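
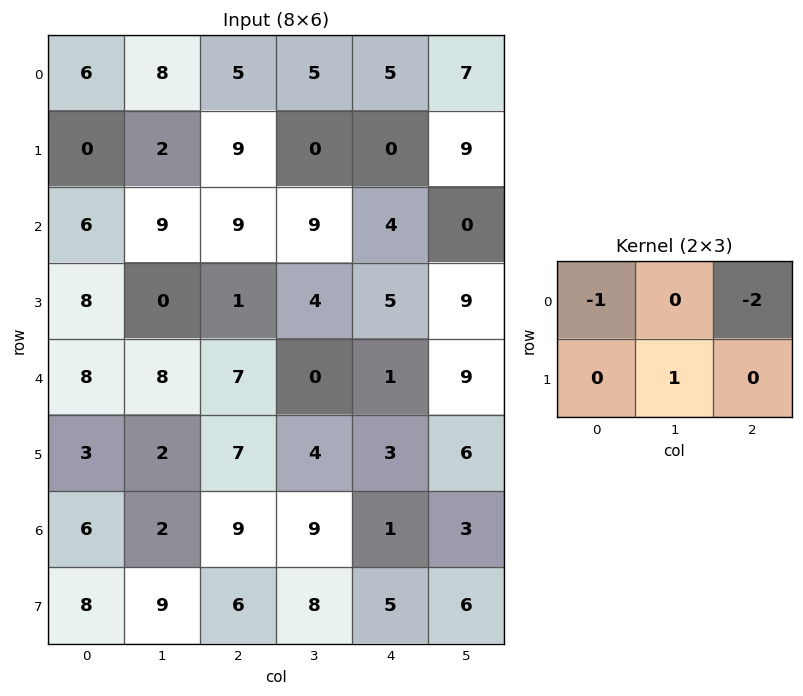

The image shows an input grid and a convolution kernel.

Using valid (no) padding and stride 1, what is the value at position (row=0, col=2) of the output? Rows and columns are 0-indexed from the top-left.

The receptive field on the input at this output position is [5 5 5 / 9 0 0]. Elementwise product with the kernel and sum: 5·-1 + 5·-2 + 0·1.

-15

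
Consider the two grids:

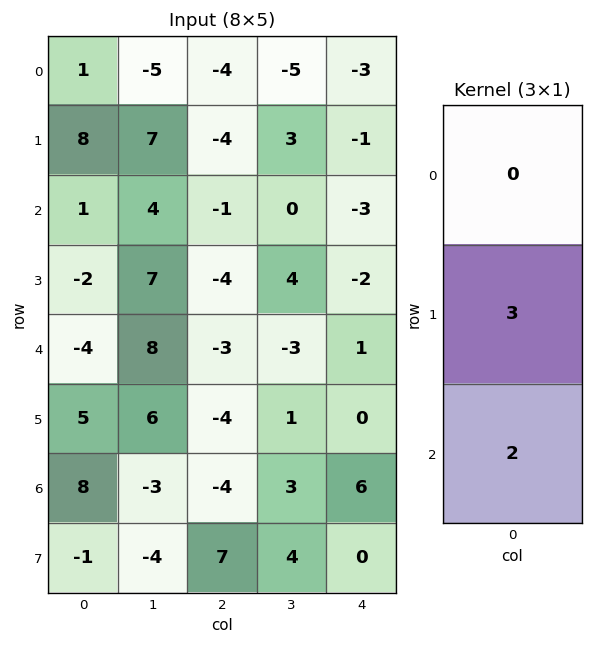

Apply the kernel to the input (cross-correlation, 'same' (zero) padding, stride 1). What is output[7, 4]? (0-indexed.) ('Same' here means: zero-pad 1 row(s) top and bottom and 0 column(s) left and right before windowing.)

0

The receptive field on the zero-padded input at this output position is [6 / 0 / 0]. Elementwise product with the kernel and sum: 0·3 + 0·2.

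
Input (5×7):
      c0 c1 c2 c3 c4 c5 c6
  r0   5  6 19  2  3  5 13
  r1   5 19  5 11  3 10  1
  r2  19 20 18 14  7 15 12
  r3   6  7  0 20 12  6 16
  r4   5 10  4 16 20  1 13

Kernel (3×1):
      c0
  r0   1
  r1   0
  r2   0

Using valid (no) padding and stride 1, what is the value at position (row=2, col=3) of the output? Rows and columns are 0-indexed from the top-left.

The receptive field on the input at this output position is [14 / 20 / 16]. Elementwise product with the kernel and sum: 14·1.

14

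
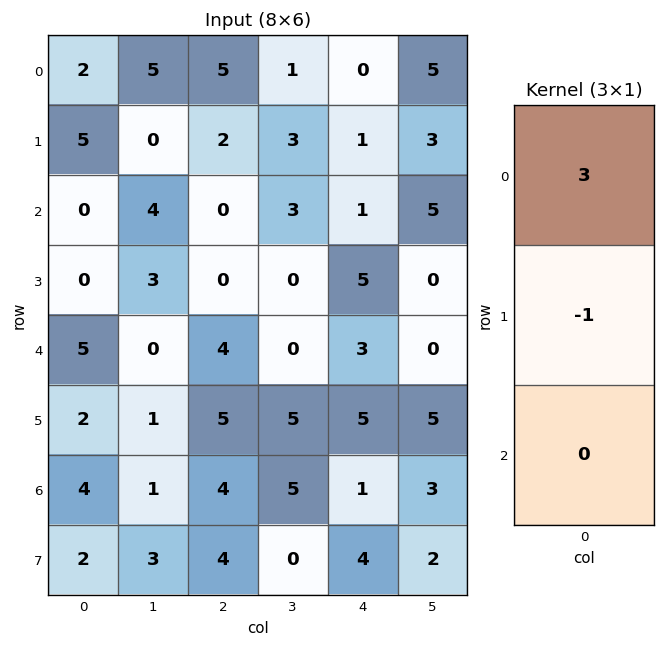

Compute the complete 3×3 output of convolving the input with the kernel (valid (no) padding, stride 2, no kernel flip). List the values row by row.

1 13 -1
0 0 -2
13 7 4

Output[0,0]: The receptive field on the input at this output position is [2 / 5 / 0]. Elementwise product with the kernel and sum: 2·3 + 5·-1.
Output[0,1]: The receptive field on the input at this output position is [5 / 2 / 0]. Elementwise product with the kernel and sum: 5·3 + 2·-1.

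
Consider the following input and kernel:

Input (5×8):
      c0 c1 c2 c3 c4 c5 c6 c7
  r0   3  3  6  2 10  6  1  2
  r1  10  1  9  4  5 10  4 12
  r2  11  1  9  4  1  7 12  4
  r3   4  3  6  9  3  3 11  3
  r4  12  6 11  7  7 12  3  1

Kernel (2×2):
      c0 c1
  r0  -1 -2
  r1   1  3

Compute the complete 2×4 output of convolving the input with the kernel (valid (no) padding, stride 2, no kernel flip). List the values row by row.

4 11 13 35
0 16 -3 0

Output[0,0]: The receptive field on the input at this output position is [3 3 / 10 1]. Elementwise product with the kernel and sum: 3·-1 + 3·-2 + 10·1 + 1·3.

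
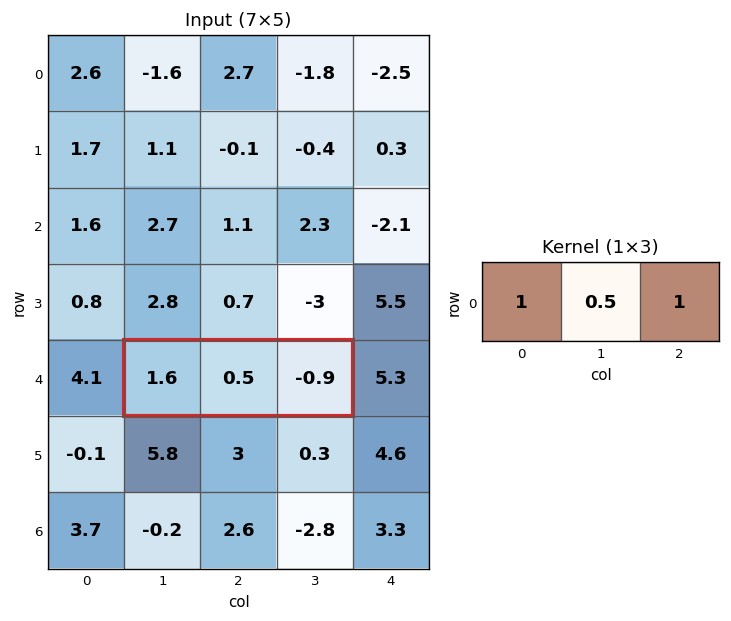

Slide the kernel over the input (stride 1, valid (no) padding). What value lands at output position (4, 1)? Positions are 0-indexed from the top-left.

The receptive field on the input at this output position is [1.6 0.5 -0.9]. Elementwise product with the kernel and sum: 1.6·1 + 0.5·0.5 + -0.9·1.

0.95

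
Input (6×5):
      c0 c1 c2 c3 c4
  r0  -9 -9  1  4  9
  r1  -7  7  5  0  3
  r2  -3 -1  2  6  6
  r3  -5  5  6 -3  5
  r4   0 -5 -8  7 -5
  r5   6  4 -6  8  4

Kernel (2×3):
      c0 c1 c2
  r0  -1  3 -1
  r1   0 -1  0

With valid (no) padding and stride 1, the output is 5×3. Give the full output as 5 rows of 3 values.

Output[0,0]: The receptive field on the input at this output position is [-9 -9 1 / -7 7 5]. Elementwise product with the kernel and sum: -9·-1 + -9·3 + 1·-1 + 7·-1.

-26 3 2
24 6 -14
-7 -5 13
19 24 -27
-11 -20 26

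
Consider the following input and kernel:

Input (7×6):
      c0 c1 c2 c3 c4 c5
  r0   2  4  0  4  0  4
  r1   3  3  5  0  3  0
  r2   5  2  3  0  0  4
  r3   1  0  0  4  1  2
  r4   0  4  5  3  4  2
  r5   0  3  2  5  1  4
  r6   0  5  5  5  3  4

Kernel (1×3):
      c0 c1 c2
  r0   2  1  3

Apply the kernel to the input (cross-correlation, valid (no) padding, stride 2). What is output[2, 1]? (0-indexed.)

The receptive field on the input at this output position is [5 3 4]. Elementwise product with the kernel and sum: 5·2 + 3·1 + 4·3.

25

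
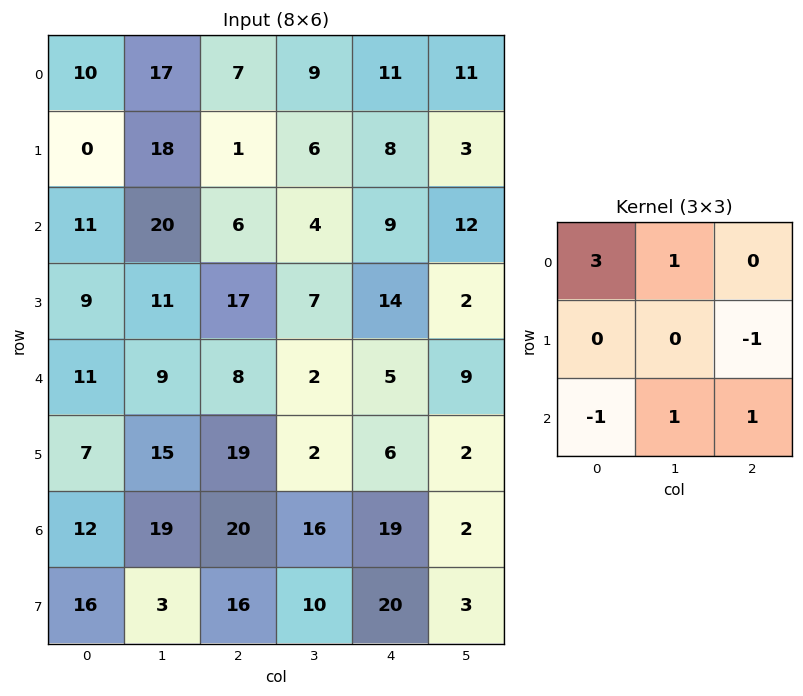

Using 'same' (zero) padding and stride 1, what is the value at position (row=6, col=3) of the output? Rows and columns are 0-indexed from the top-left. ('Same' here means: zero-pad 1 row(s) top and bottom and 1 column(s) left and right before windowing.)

54

The receptive field on the zero-padded input at this output position is [19 2 6 / 20 16 19 / 16 10 20]. Elementwise product with the kernel and sum: 19·3 + 2·1 + 19·-1 + 16·-1 + 10·1 + 20·1.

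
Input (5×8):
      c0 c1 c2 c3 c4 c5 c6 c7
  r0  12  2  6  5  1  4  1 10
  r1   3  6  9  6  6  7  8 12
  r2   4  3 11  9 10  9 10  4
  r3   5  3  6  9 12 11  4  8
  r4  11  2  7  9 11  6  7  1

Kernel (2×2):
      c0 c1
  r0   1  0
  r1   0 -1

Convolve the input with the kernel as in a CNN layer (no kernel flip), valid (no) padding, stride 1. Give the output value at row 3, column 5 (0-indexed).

The receptive field on the input at this output position is [11 4 / 6 7]. Elementwise product with the kernel and sum: 11·1 + 7·-1.

4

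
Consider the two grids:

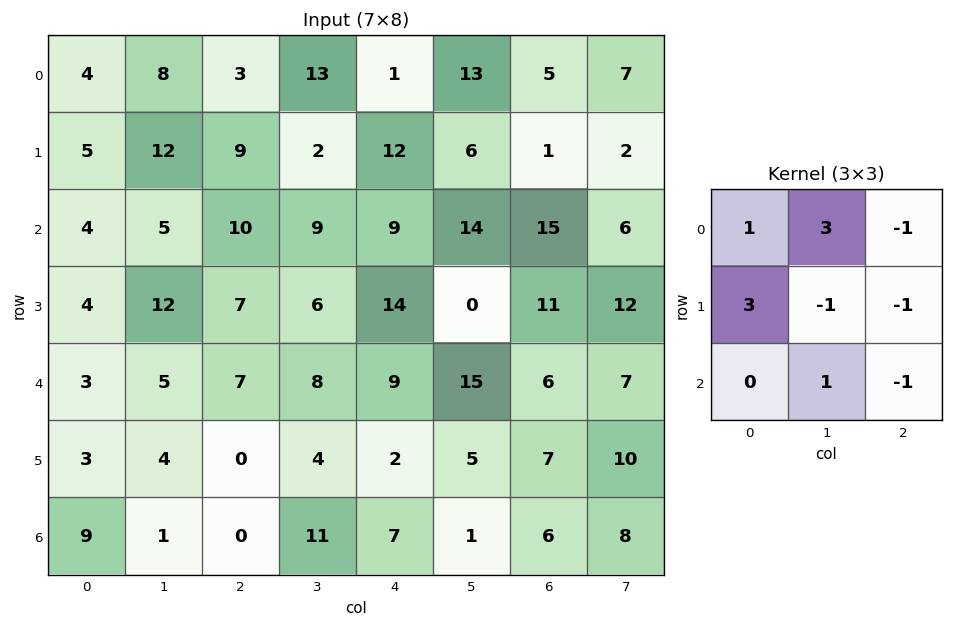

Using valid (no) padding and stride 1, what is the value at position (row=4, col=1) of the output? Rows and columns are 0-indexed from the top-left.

15

The receptive field on the input at this output position is [5 7 8 / 4 0 4 / 1 0 11]. Elementwise product with the kernel and sum: 5·1 + 7·3 + 8·-1 + 4·3 + 0·-1 + 4·-1 + 0·1 + 11·-1.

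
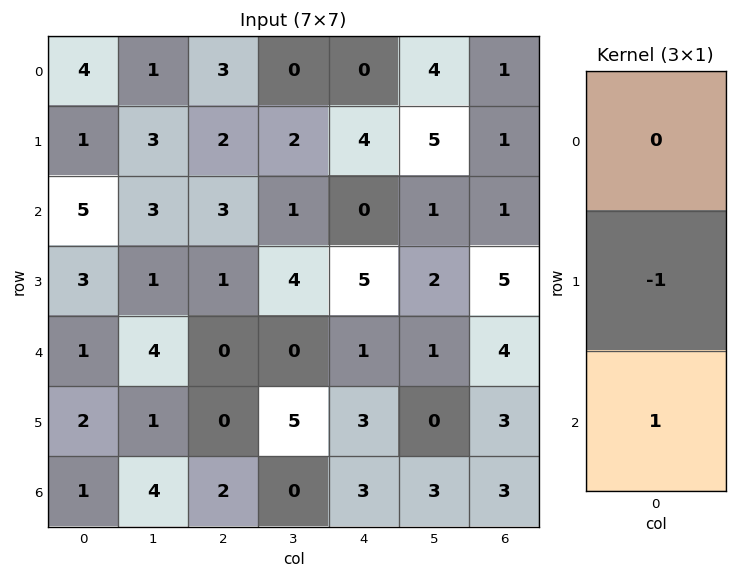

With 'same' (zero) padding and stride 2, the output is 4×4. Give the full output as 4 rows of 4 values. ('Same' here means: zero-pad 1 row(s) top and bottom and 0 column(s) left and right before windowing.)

Output[0,0]: The receptive field on the zero-padded input at this output position is [0 / 4 / 1]. Elementwise product with the kernel and sum: 4·-1 + 1·1.
Output[0,1]: The receptive field on the zero-padded input at this output position is [0 / 3 / 2]. Elementwise product with the kernel and sum: 3·-1 + 2·1.

-3 -1 4 0
-2 -2 5 4
1 0 2 -1
-1 -2 -3 -3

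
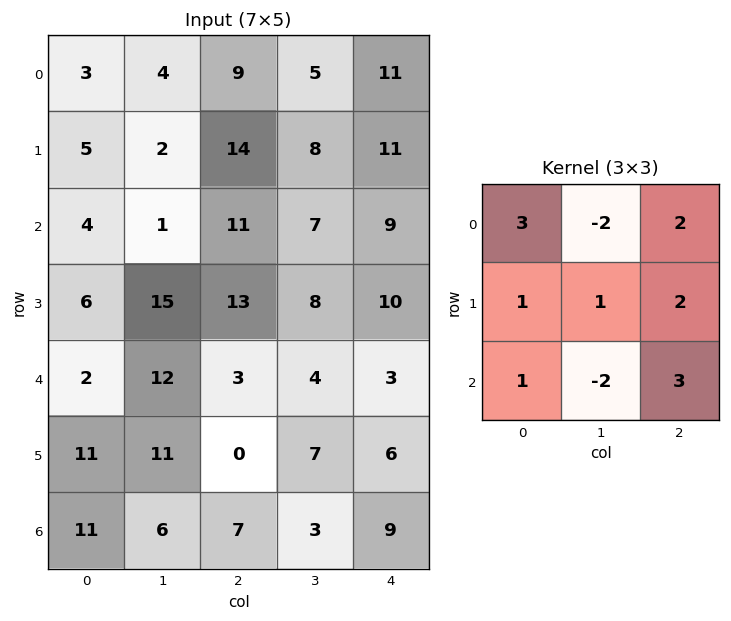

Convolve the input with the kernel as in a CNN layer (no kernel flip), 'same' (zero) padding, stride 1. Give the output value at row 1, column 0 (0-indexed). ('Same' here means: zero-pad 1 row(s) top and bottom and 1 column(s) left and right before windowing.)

6

The receptive field on the zero-padded input at this output position is [0 3 4 / 0 5 2 / 0 4 1]. Elementwise product with the kernel and sum: 0·3 + 3·-2 + 4·2 + 0·1 + 5·1 + 2·2 + 0·1 + 4·-2 + 1·3.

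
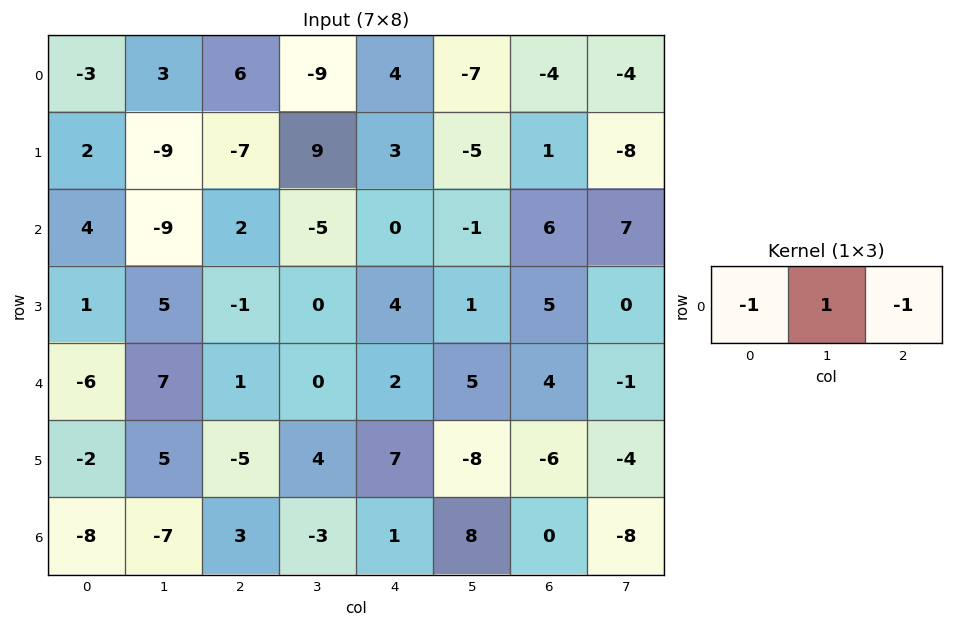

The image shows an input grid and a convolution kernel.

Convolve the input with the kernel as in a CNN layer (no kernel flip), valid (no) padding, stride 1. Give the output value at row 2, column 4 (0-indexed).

-7

The receptive field on the input at this output position is [0 -1 6]. Elementwise product with the kernel and sum: 0·-1 + -1·1 + 6·-1.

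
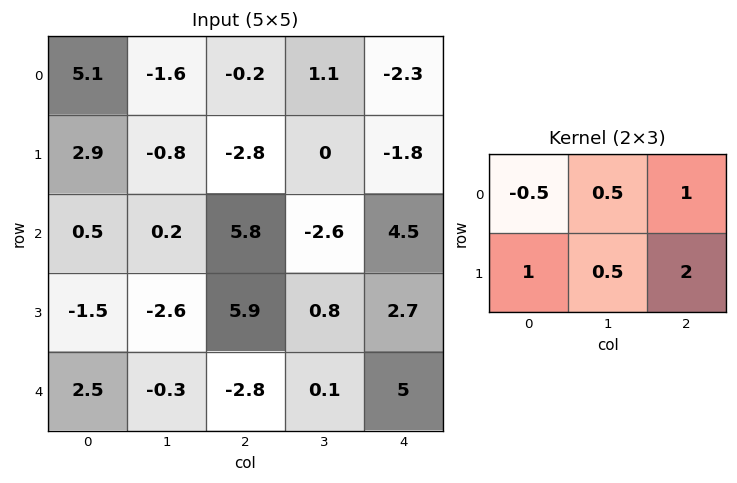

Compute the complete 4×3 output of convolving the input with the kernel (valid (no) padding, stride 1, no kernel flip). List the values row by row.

-6.65 -0.4 -8.05
7.55 -3.1 13.1
14.65 2.15 12
2.1 3.55 7.4

Output[0,0]: The receptive field on the input at this output position is [5.1 -1.6 -0.2 / 2.9 -0.8 -2.8]. Elementwise product with the kernel and sum: 5.1·-0.5 + -1.6·0.5 + -0.2·1 + 2.9·1 + -0.8·0.5 + -2.8·2.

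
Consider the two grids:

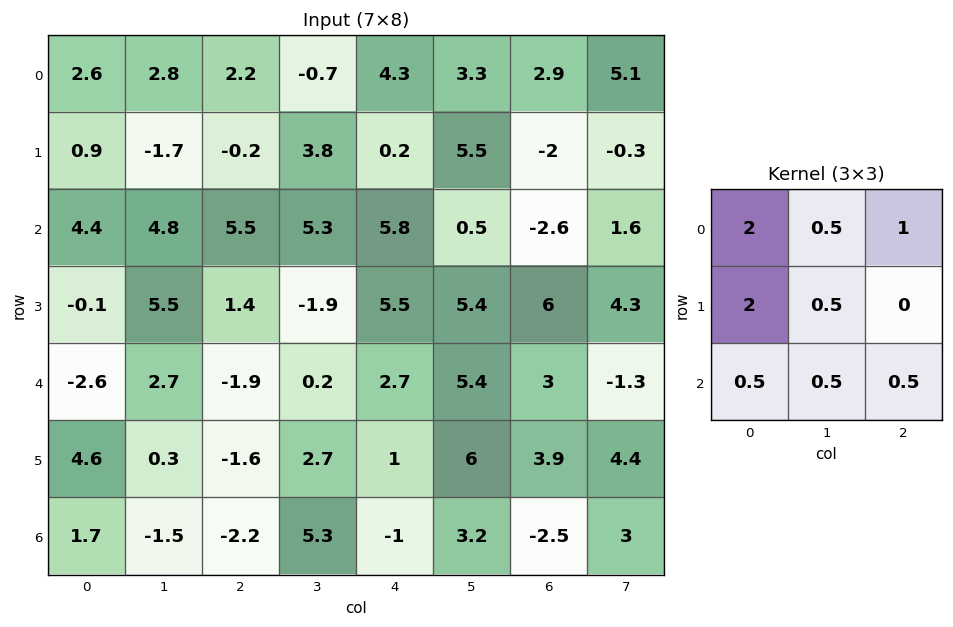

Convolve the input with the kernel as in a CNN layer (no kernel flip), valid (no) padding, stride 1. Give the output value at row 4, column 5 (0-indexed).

The receptive field on the input at this output position is [5.4 3 -1.3 / 6 3.9 4.4 / 3.2 -2.5 3]. Elementwise product with the kernel and sum: 5.4·2 + 3·0.5 + -1.3·1 + 6·2 + 3.9·0.5 + 3.2·0.5 + -2.5·0.5 + 3·0.5.

26.8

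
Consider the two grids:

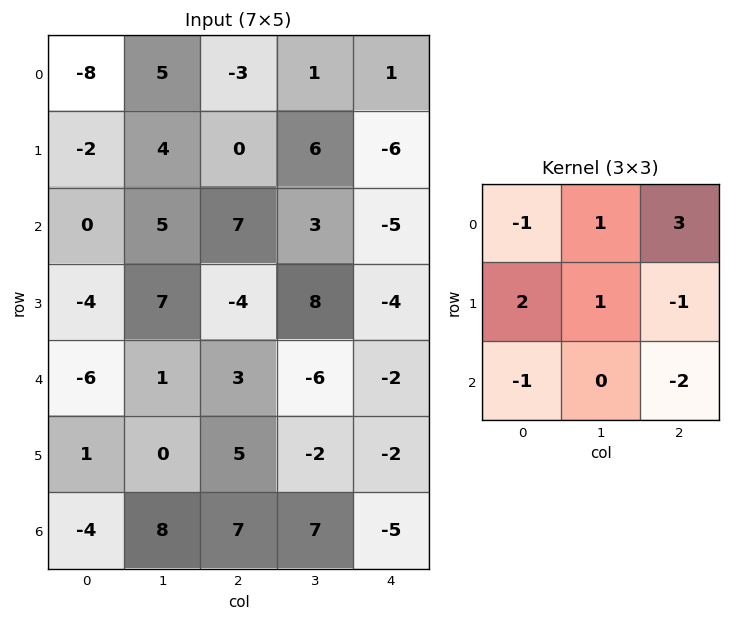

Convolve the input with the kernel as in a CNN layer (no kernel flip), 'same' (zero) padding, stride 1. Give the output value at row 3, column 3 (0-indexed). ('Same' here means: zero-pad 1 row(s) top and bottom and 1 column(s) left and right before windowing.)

The receptive field on the zero-padded input at this output position is [7 3 -5 / -4 8 -4 / 3 -6 -2]. Elementwise product with the kernel and sum: 7·-1 + 3·1 + -5·3 + -4·2 + 8·1 + -4·-1 + 3·-1 + -2·-2.

-14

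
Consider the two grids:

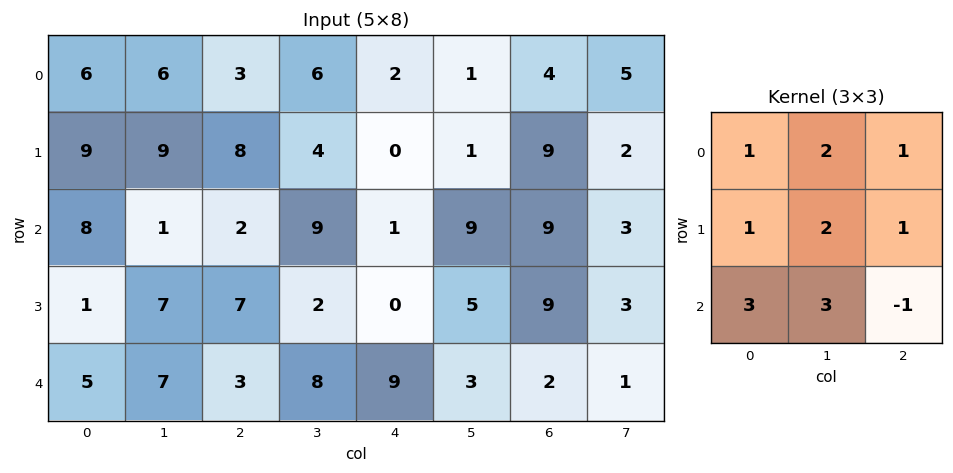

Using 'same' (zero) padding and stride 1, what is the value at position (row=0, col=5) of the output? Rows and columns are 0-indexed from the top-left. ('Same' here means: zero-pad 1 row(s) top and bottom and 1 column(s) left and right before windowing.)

2

The receptive field on the zero-padded input at this output position is [0 0 0 / 2 1 4 / 0 1 9]. Elementwise product with the kernel and sum: 0·1 + 0·2 + 0·1 + 2·1 + 1·2 + 4·1 + 0·3 + 1·3 + 9·-1.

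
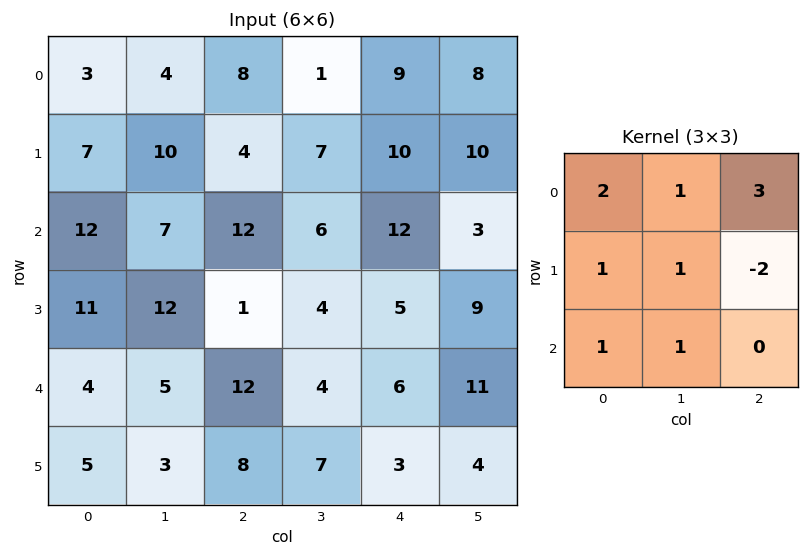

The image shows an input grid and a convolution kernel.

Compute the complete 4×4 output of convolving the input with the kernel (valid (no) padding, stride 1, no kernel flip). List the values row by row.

62 38 53 50
54 65 44 75
97 66 77 34
30 57 40 38

Output[0,0]: The receptive field on the input at this output position is [3 4 8 / 7 10 4 / 12 7 12]. Elementwise product with the kernel and sum: 3·2 + 4·1 + 8·3 + 7·1 + 10·1 + 4·-2 + 12·1 + 7·1.
Output[0,1]: The receptive field on the input at this output position is [4 8 1 / 10 4 7 / 7 12 6]. Elementwise product with the kernel and sum: 4·2 + 8·1 + 1·3 + 10·1 + 4·1 + 7·-2 + 7·1 + 12·1.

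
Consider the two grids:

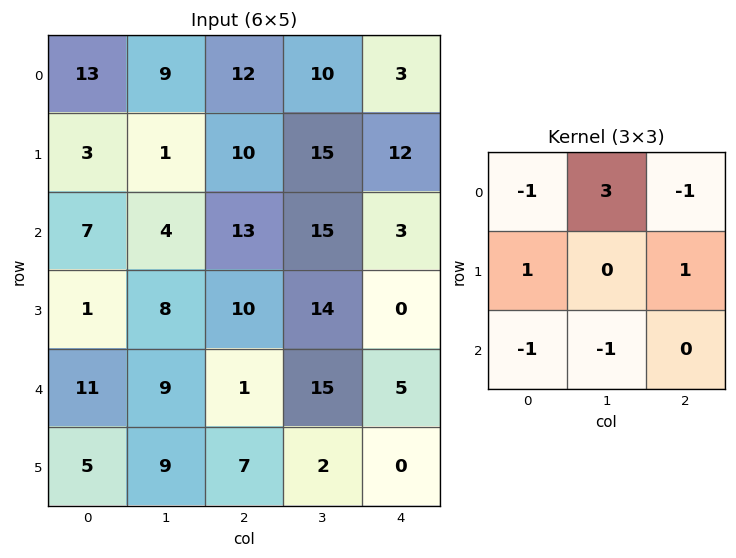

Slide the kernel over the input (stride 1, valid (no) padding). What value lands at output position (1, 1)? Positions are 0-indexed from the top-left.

The receptive field on the input at this output position is [1 10 15 / 4 13 15 / 8 10 14]. Elementwise product with the kernel and sum: 1·-1 + 10·3 + 15·-1 + 4·1 + 15·1 + 8·-1 + 10·-1.

15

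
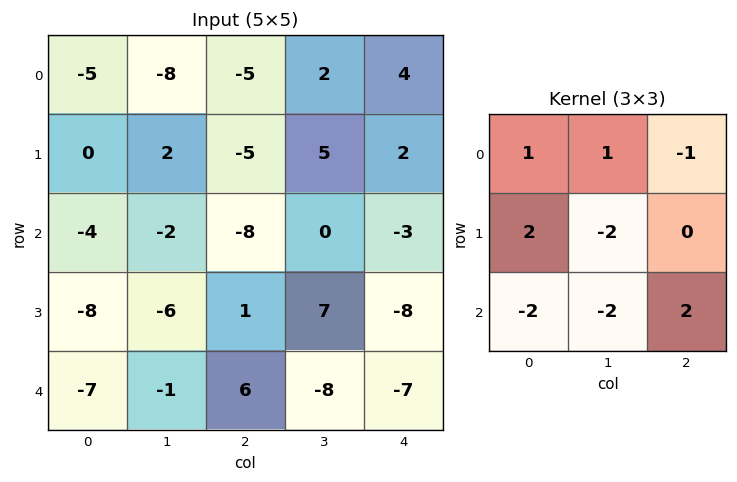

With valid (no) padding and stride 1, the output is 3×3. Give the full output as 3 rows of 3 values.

-16 19 -17
33 28 -50
26 -50 -27

Output[0,0]: The receptive field on the input at this output position is [-5 -8 -5 / 0 2 -5 / -4 -2 -8]. Elementwise product with the kernel and sum: -5·1 + -8·1 + -5·-1 + 0·2 + 2·-2 + -4·-2 + -2·-2 + -8·2.
Output[0,1]: The receptive field on the input at this output position is [-8 -5 2 / 2 -5 5 / -2 -8 0]. Elementwise product with the kernel and sum: -8·1 + -5·1 + 2·-1 + 2·2 + -5·-2 + -2·-2 + -8·-2 + 0·2.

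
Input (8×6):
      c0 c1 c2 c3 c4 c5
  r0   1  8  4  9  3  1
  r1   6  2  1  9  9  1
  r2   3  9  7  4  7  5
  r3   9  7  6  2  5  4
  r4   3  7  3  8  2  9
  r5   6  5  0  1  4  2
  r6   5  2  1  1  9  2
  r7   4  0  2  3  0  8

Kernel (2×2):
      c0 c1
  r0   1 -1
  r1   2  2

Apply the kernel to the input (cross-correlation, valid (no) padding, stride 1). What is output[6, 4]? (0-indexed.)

The receptive field on the input at this output position is [9 2 / 0 8]. Elementwise product with the kernel and sum: 9·1 + 2·-1 + 0·2 + 8·2.

23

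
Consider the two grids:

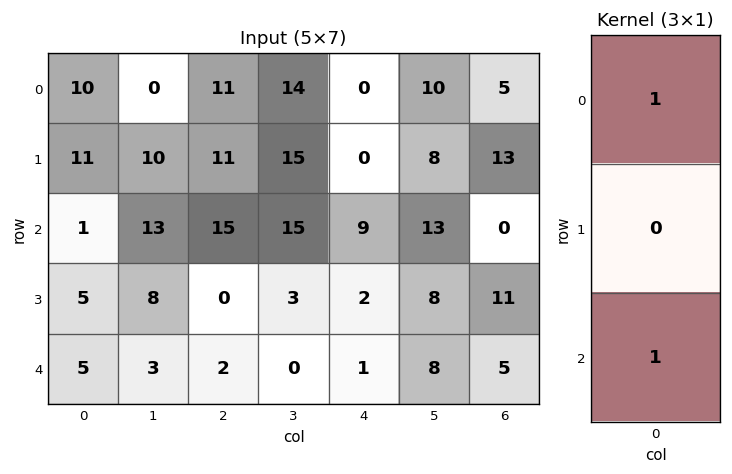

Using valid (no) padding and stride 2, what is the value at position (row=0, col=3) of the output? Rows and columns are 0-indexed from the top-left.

The receptive field on the input at this output position is [5 / 13 / 0]. Elementwise product with the kernel and sum: 5·1 + 0·1.

5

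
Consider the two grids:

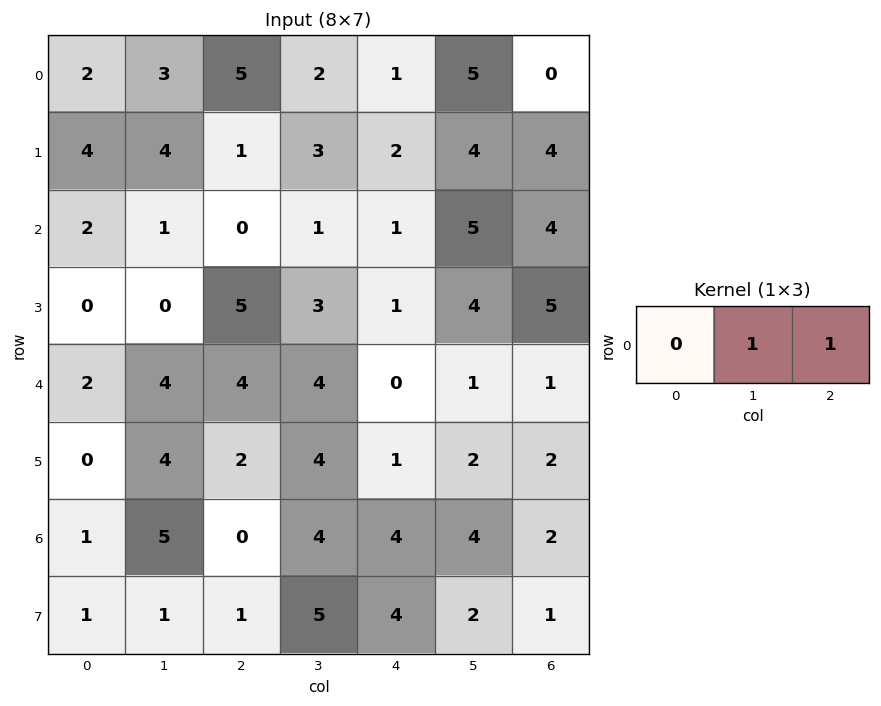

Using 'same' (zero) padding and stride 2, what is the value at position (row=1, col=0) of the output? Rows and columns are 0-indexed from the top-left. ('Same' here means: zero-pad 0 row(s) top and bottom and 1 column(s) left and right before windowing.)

The receptive field on the zero-padded input at this output position is [0 2 1]. Elementwise product with the kernel and sum: 2·1 + 1·1.

3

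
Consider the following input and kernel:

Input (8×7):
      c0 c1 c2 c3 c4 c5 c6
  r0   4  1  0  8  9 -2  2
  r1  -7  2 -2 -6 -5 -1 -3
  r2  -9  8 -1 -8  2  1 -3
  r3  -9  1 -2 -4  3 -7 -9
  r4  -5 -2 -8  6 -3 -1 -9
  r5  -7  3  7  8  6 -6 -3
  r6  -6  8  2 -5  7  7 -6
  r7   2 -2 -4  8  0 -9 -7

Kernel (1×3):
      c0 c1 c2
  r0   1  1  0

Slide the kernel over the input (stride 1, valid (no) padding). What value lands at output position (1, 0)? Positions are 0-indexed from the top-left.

The receptive field on the input at this output position is [-7 2 -2]. Elementwise product with the kernel and sum: -7·1 + 2·1.

-5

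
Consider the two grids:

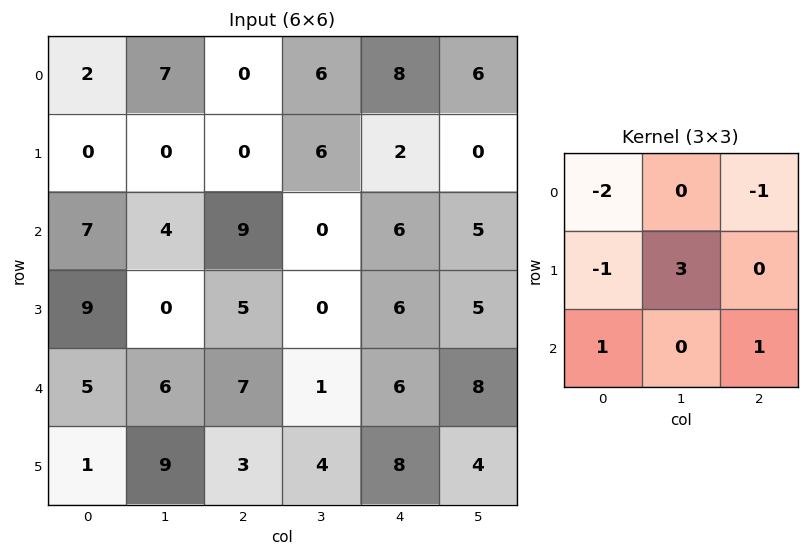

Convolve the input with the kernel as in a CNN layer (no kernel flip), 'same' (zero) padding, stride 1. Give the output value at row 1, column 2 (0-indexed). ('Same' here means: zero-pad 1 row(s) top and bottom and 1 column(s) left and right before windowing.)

The receptive field on the zero-padded input at this output position is [7 0 6 / 0 0 6 / 4 9 0]. Elementwise product with the kernel and sum: 7·-2 + 6·-1 + 0·-1 + 0·3 + 4·1 + 0·1.

-16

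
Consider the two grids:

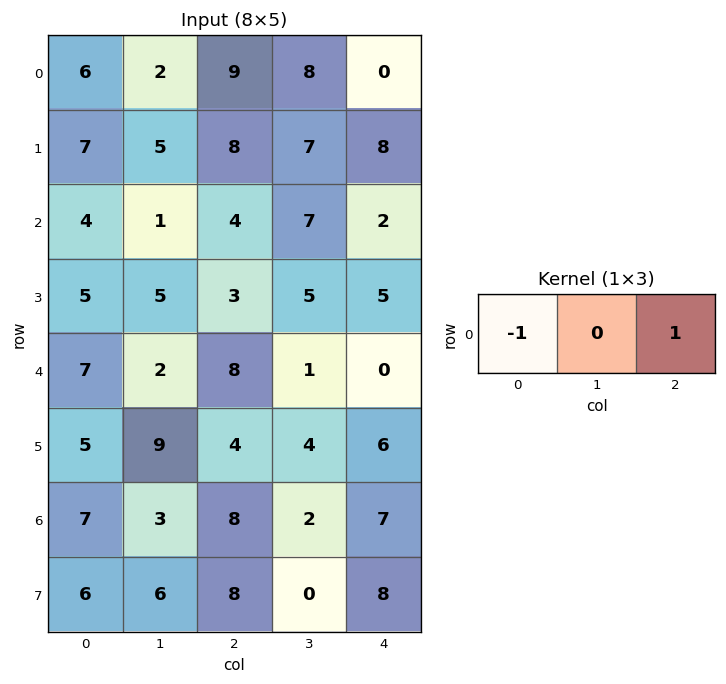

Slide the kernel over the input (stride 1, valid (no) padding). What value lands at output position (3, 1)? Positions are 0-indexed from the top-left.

0

The receptive field on the input at this output position is [5 3 5]. Elementwise product with the kernel and sum: 5·-1 + 5·1.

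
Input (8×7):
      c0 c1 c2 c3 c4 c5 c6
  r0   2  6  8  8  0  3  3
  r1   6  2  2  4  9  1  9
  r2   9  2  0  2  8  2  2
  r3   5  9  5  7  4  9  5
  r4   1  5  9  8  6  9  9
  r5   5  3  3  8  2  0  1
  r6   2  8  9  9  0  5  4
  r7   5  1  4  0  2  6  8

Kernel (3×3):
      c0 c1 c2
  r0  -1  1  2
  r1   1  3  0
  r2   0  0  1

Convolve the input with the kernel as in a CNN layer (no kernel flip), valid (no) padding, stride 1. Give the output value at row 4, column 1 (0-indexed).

41

The receptive field on the input at this output position is [5 9 8 / 3 3 8 / 8 9 9]. Elementwise product with the kernel and sum: 5·-1 + 9·1 + 8·2 + 3·1 + 3·3 + 9·1.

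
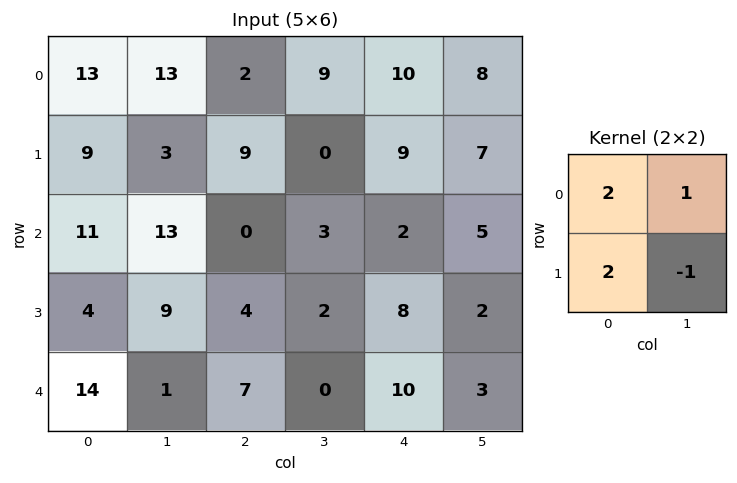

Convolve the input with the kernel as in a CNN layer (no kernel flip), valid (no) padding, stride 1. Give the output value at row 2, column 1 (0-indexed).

The receptive field on the input at this output position is [13 0 / 9 4]. Elementwise product with the kernel and sum: 13·2 + 0·1 + 9·2 + 4·-1.

40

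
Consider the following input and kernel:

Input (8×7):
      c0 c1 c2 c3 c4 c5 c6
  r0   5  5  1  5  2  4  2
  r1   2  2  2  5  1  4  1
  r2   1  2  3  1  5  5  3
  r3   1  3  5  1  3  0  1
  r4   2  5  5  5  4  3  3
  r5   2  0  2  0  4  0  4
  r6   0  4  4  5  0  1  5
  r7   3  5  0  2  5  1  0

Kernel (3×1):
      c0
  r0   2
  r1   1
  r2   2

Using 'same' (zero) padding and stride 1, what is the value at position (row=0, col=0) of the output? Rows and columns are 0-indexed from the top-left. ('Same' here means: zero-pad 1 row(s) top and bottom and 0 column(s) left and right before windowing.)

The receptive field on the zero-padded input at this output position is [0 / 5 / 2]. Elementwise product with the kernel and sum: 0·2 + 5·1 + 2·2.

9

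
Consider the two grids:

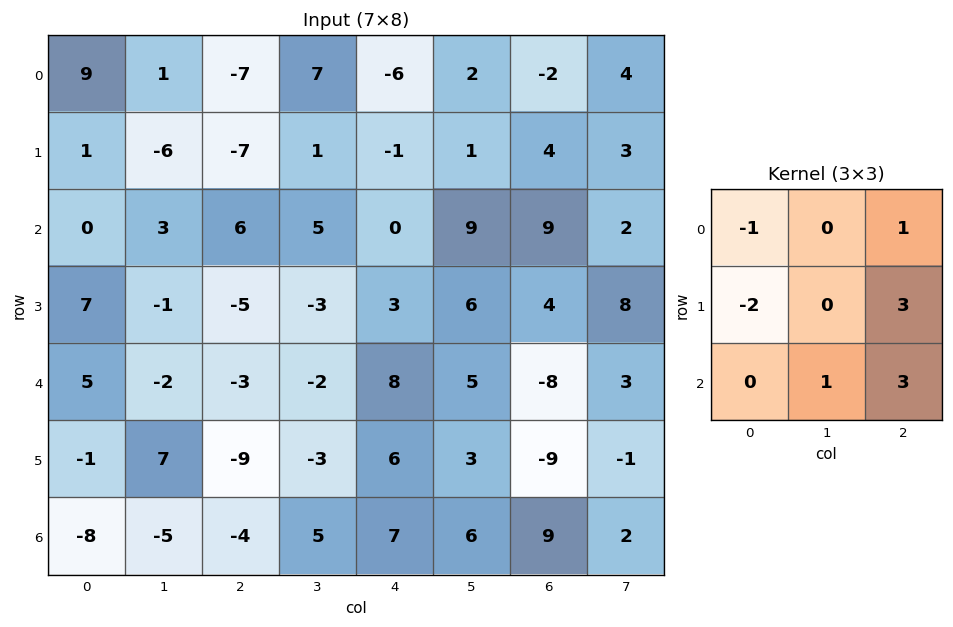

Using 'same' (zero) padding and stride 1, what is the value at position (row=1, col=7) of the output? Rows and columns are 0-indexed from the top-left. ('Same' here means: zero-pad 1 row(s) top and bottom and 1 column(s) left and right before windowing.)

-4

The receptive field on the zero-padded input at this output position is [-2 4 0 / 4 3 0 / 9 2 0]. Elementwise product with the kernel and sum: -2·-1 + 0·1 + 4·-2 + 0·3 + 2·1 + 0·3.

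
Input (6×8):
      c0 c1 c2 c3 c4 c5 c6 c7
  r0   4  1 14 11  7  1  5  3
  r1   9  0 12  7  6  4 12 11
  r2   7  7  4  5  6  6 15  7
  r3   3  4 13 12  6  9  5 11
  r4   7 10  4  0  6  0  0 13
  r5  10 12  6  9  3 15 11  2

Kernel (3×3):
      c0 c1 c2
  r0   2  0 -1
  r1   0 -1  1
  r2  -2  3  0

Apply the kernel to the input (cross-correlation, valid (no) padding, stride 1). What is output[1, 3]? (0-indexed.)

The receptive field on the input at this output position is [7 6 4 / 5 6 6 / 12 6 9]. Elementwise product with the kernel and sum: 7·2 + 4·-1 + 6·-1 + 6·1 + 12·-2 + 6·3.

4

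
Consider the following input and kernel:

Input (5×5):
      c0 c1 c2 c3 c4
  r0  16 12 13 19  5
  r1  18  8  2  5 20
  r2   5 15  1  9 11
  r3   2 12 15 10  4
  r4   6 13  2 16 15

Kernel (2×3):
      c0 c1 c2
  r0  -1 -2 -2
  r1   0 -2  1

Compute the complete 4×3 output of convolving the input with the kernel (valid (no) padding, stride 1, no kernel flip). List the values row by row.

-80 -75 -51
-67 -15 -59
-46 -55 -57
-80 -50 -60

Output[0,0]: The receptive field on the input at this output position is [16 12 13 / 18 8 2]. Elementwise product with the kernel and sum: 16·-1 + 12·-2 + 13·-2 + 8·-2 + 2·1.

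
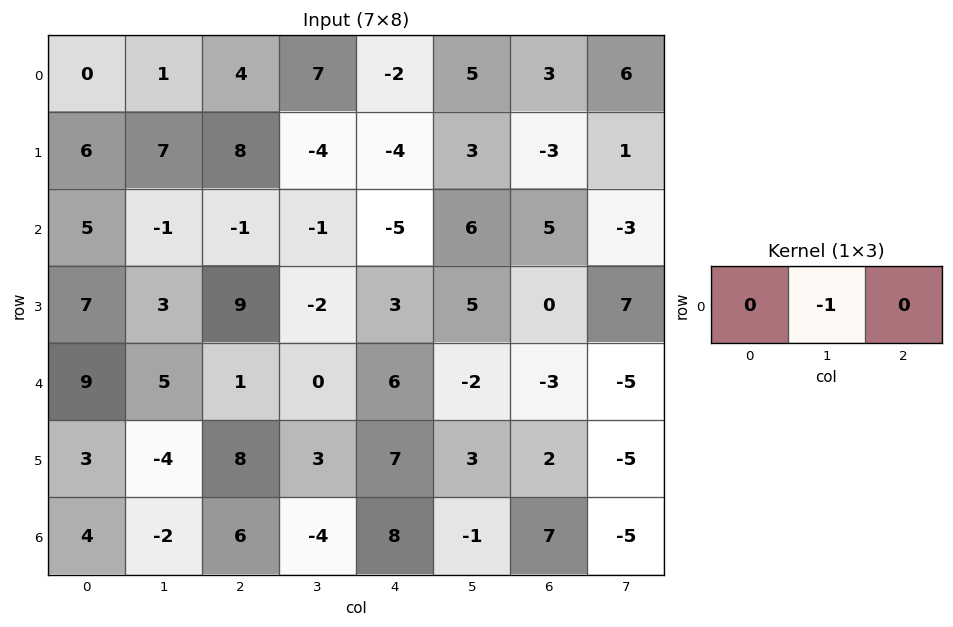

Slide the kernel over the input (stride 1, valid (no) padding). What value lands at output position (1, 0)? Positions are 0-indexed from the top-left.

The receptive field on the input at this output position is [6 7 8]. Elementwise product with the kernel and sum: 7·-1.

-7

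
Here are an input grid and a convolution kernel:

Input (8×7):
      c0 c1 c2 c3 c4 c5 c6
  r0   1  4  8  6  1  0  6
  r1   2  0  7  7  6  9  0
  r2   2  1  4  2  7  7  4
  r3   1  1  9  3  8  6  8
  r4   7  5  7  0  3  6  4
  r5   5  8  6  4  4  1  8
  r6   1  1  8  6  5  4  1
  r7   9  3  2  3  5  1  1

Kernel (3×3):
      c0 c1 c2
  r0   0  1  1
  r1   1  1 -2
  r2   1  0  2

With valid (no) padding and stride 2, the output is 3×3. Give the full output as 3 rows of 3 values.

10 27 36
10 18 20
30 23 6

Output[0,0]: The receptive field on the input at this output position is [1 4 8 / 2 0 7 / 2 1 4]. Elementwise product with the kernel and sum: 4·1 + 8·1 + 2·1 + 0·1 + 7·-2 + 2·1 + 4·2.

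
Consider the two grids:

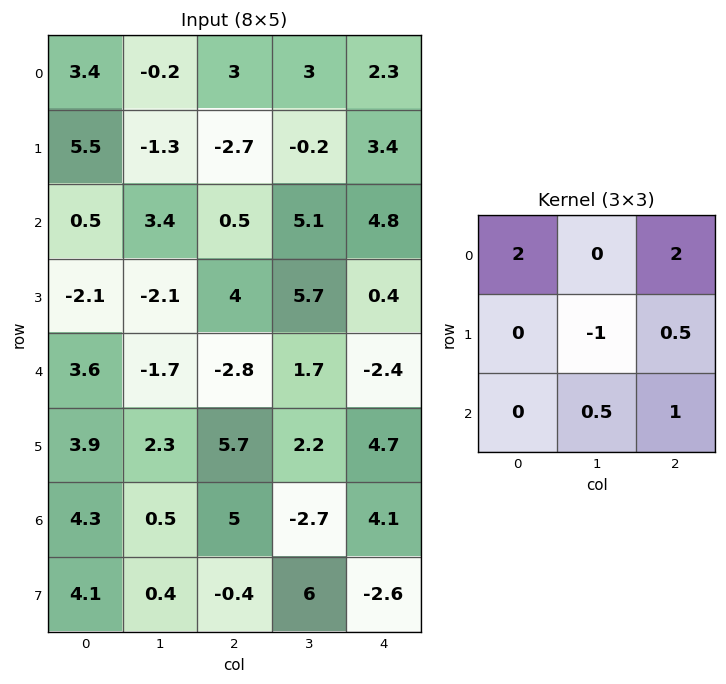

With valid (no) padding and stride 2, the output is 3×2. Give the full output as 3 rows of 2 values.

14.95 19.85
2.45 3.55
7.4 -7.5

Output[0,0]: The receptive field on the input at this output position is [3.4 -0.2 3 / 5.5 -1.3 -2.7 / 0.5 3.4 0.5]. Elementwise product with the kernel and sum: 3.4·2 + 3·2 + -1.3·-1 + -2.7·0.5 + 3.4·0.5 + 0.5·1.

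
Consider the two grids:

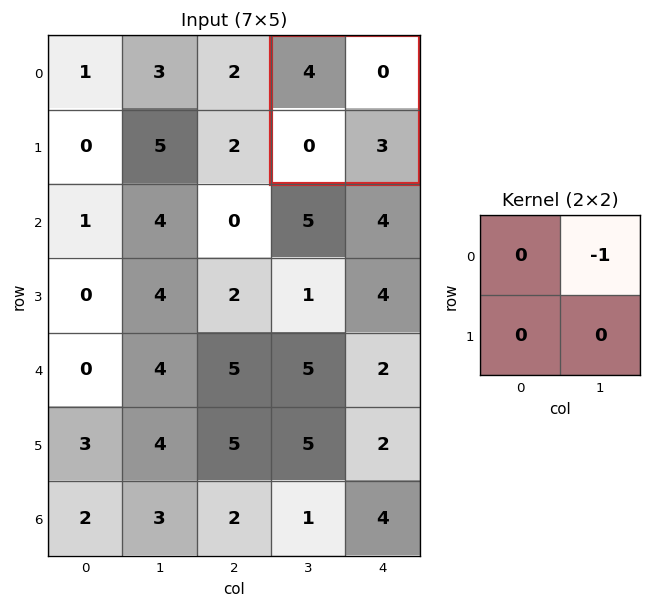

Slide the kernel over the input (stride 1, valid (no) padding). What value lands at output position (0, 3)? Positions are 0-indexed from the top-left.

0

The receptive field on the input at this output position is [4 0 / 0 3]. Elementwise product with the kernel and sum: 0·-1.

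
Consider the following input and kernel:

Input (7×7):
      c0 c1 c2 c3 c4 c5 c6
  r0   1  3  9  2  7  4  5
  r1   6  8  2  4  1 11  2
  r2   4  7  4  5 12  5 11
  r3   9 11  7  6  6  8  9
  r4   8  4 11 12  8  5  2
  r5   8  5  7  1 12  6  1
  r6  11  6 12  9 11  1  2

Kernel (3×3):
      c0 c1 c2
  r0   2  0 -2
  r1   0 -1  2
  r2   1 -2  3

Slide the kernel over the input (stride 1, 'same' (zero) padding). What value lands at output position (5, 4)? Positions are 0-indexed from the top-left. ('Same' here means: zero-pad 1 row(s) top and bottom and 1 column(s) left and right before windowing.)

The receptive field on the zero-padded input at this output position is [12 8 5 / 1 12 6 / 9 11 1]. Elementwise product with the kernel and sum: 12·2 + 5·-2 + 12·-1 + 6·2 + 9·1 + 11·-2 + 1·3.

4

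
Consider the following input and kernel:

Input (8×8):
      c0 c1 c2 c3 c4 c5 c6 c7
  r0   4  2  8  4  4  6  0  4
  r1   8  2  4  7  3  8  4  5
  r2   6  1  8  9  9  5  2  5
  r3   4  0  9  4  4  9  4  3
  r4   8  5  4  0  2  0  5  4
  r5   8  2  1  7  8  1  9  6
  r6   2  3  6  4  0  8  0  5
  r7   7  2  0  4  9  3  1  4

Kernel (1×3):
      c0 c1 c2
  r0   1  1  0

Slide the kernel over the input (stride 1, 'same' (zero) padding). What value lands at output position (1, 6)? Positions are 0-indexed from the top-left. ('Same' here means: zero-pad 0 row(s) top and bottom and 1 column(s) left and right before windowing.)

The receptive field on the zero-padded input at this output position is [8 4 5]. Elementwise product with the kernel and sum: 8·1 + 4·1.

12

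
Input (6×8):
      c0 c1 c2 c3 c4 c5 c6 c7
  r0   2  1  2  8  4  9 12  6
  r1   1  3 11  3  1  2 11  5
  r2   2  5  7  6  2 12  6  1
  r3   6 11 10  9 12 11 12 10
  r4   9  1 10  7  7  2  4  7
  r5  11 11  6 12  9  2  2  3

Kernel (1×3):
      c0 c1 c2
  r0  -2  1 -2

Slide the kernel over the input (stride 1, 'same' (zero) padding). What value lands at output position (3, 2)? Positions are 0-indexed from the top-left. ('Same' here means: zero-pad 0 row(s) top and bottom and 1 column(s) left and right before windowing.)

The receptive field on the zero-padded input at this output position is [11 10 9]. Elementwise product with the kernel and sum: 11·-2 + 10·1 + 9·-2.

-30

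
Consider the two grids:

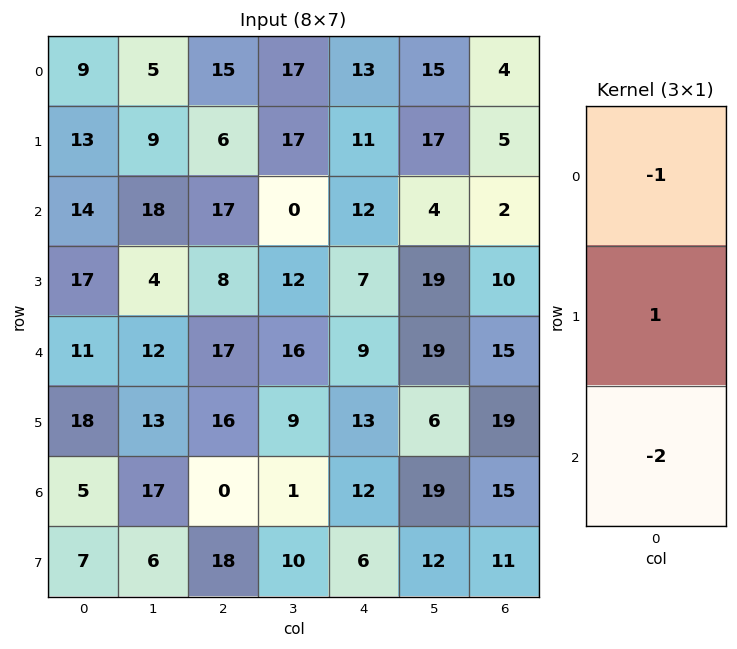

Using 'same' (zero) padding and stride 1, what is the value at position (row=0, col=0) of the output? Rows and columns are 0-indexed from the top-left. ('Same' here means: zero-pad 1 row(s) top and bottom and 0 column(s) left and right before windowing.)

The receptive field on the zero-padded input at this output position is [0 / 9 / 13]. Elementwise product with the kernel and sum: 0·-1 + 9·1 + 13·-2.

-17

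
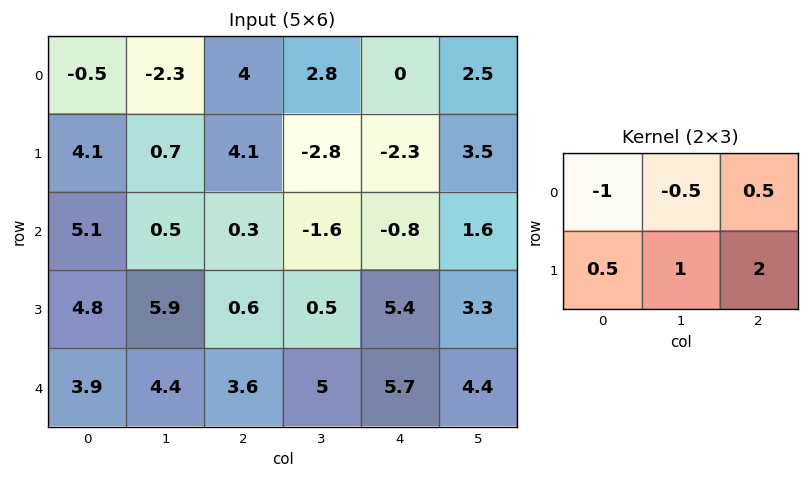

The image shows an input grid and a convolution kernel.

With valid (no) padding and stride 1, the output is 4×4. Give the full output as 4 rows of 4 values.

14.6 0.55 -10.75 1.75
1.25 -6.8 -6.9 7.3
4.3 3.1 11.7 15.05
6.1 9.85 20.05 15.45

Output[0,0]: The receptive field on the input at this output position is [-0.5 -2.3 4 / 4.1 0.7 4.1]. Elementwise product with the kernel and sum: -0.5·-1 + -2.3·-0.5 + 4·0.5 + 4.1·0.5 + 0.7·1 + 4.1·2.
Output[0,1]: The receptive field on the input at this output position is [-2.3 4 2.8 / 0.7 4.1 -2.8]. Elementwise product with the kernel and sum: -2.3·-1 + 4·-0.5 + 2.8·0.5 + 0.7·0.5 + 4.1·1 + -2.8·2.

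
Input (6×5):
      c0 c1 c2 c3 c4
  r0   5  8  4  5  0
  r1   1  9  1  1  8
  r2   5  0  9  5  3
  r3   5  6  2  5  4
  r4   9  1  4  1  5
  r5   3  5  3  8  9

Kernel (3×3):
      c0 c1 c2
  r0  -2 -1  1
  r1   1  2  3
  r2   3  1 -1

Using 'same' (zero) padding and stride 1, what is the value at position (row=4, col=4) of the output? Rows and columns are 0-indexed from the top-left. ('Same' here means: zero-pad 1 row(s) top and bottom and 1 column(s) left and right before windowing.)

The receptive field on the zero-padded input at this output position is [5 4 0 / 1 5 0 / 8 9 0]. Elementwise product with the kernel and sum: 5·-2 + 4·-1 + 0·1 + 1·1 + 5·2 + 0·3 + 8·3 + 9·1 + 0·-1.

30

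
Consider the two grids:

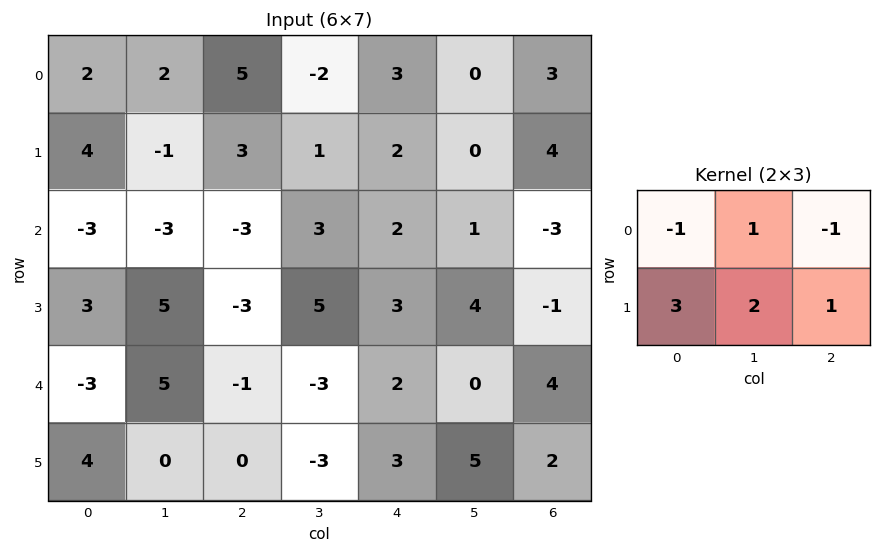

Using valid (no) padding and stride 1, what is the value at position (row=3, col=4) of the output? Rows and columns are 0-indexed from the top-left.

12

The receptive field on the input at this output position is [3 4 -1 / 2 0 4]. Elementwise product with the kernel and sum: 3·-1 + 4·1 + -1·-1 + 2·3 + 0·2 + 4·1.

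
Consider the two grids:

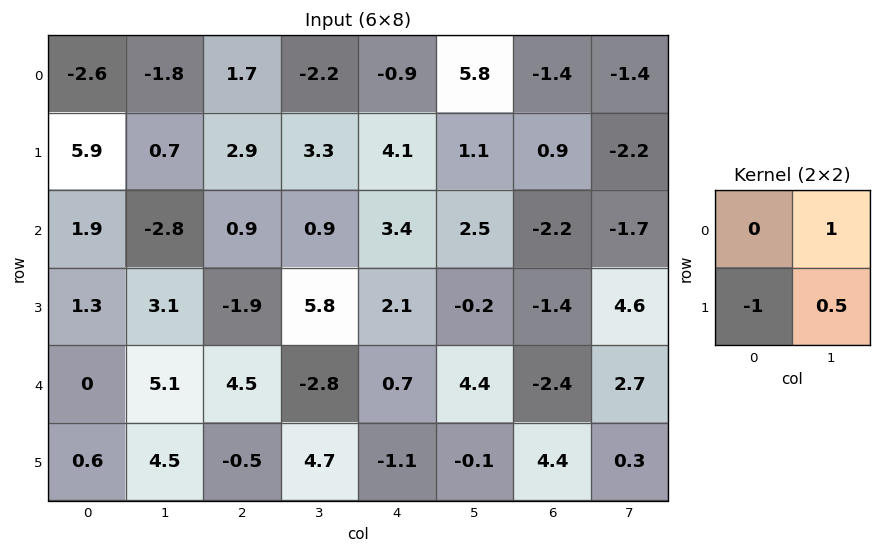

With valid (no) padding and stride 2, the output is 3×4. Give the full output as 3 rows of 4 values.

-7.35 -3.45 2.25 -3.4
-2.55 5.7 0.3 2
6.75 0.05 5.45 -1.55

Output[0,0]: The receptive field on the input at this output position is [-2.6 -1.8 / 5.9 0.7]. Elementwise product with the kernel and sum: -1.8·1 + 5.9·-1 + 0.7·0.5.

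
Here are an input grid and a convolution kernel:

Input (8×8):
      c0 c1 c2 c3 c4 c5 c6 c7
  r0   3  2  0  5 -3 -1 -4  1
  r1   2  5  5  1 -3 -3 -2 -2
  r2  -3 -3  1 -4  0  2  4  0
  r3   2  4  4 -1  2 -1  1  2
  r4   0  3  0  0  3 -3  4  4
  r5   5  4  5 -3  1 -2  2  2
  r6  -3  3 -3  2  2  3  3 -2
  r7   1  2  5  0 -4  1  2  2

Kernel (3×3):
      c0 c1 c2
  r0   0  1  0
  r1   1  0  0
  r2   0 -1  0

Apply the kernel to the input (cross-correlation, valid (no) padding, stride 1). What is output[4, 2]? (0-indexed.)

3

The receptive field on the input at this output position is [0 0 3 / 5 -3 1 / -3 2 2]. Elementwise product with the kernel and sum: 0·1 + 5·1 + 2·-1.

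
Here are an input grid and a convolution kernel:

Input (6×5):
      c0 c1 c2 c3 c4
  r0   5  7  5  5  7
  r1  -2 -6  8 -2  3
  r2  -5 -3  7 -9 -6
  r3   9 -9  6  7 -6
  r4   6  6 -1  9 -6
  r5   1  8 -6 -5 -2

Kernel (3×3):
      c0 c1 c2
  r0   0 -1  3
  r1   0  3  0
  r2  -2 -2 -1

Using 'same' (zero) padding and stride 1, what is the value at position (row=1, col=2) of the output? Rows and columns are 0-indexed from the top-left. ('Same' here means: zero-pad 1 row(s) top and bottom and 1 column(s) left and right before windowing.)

The receptive field on the zero-padded input at this output position is [7 5 5 / -6 8 -2 / -3 7 -9]. Elementwise product with the kernel and sum: 5·-1 + 5·3 + 8·3 + -3·-2 + 7·-2 + -9·-1.

35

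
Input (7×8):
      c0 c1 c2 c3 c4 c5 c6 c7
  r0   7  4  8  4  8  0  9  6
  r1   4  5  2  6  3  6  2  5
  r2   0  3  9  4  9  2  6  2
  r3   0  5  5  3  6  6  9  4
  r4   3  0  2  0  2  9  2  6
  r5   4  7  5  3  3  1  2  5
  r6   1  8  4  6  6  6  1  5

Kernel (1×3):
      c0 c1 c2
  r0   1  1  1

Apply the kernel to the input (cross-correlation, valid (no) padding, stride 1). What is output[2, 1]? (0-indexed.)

16

The receptive field on the input at this output position is [3 9 4]. Elementwise product with the kernel and sum: 3·1 + 9·1 + 4·1.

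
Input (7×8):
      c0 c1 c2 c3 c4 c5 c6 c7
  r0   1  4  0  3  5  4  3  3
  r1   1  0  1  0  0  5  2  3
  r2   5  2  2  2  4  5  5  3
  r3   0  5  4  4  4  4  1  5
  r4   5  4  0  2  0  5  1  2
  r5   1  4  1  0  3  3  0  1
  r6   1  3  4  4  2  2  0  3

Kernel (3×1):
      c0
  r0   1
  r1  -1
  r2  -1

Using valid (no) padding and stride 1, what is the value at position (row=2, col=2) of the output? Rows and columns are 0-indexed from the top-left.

The receptive field on the input at this output position is [2 / 4 / 0]. Elementwise product with the kernel and sum: 2·1 + 4·-1 + 0·-1.

-2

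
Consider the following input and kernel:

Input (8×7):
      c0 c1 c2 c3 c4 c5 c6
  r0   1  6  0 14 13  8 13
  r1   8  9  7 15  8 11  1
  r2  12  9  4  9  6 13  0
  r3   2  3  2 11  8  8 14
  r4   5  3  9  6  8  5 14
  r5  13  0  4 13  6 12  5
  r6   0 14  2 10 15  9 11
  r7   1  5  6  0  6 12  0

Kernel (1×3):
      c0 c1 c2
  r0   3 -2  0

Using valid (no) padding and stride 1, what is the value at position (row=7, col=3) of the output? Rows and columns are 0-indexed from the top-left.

-12

The receptive field on the input at this output position is [0 6 12]. Elementwise product with the kernel and sum: 0·3 + 6·-2.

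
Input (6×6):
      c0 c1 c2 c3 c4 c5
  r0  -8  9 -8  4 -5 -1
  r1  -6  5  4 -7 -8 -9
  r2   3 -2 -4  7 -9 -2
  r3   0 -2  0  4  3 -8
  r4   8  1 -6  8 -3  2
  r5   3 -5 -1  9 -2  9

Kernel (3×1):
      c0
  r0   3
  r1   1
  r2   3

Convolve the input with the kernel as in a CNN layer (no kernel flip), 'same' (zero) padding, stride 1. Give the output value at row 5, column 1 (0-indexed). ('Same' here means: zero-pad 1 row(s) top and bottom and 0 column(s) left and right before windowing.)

-2

The receptive field on the zero-padded input at this output position is [1 / -5 / 0]. Elementwise product with the kernel and sum: 1·3 + -5·1 + 0·3.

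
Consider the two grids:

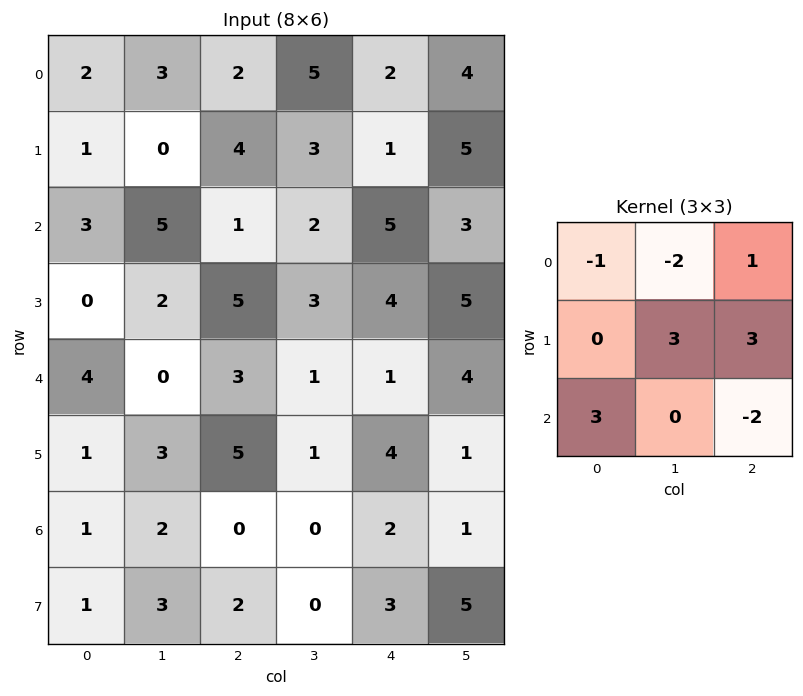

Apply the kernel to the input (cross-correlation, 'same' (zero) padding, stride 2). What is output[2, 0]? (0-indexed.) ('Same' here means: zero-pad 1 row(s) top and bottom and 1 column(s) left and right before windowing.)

8

The receptive field on the zero-padded input at this output position is [0 0 2 / 0 4 0 / 0 1 3]. Elementwise product with the kernel and sum: 0·-1 + 0·-2 + 2·1 + 4·3 + 0·3 + 0·3 + 3·-2.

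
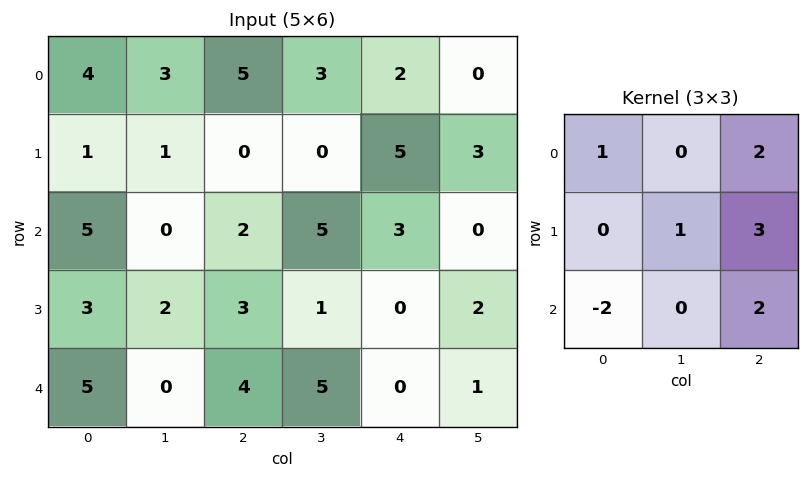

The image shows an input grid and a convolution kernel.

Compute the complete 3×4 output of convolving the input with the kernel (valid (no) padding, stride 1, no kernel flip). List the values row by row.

Output[0,0]: The receptive field on the input at this output position is [4 3 5 / 1 1 0 / 5 0 2]. Elementwise product with the kernel and sum: 4·1 + 5·2 + 1·1 + 0·3 + 5·-2 + 2·2.
Output[0,1]: The receptive field on the input at this output position is [3 5 3 / 1 0 0 / 0 2 5]. Elementwise product with the kernel and sum: 3·1 + 3·2 + 0·1 + 0·3 + 0·-2 + 5·2.

9 19 26 7
7 16 18 11
18 26 1 3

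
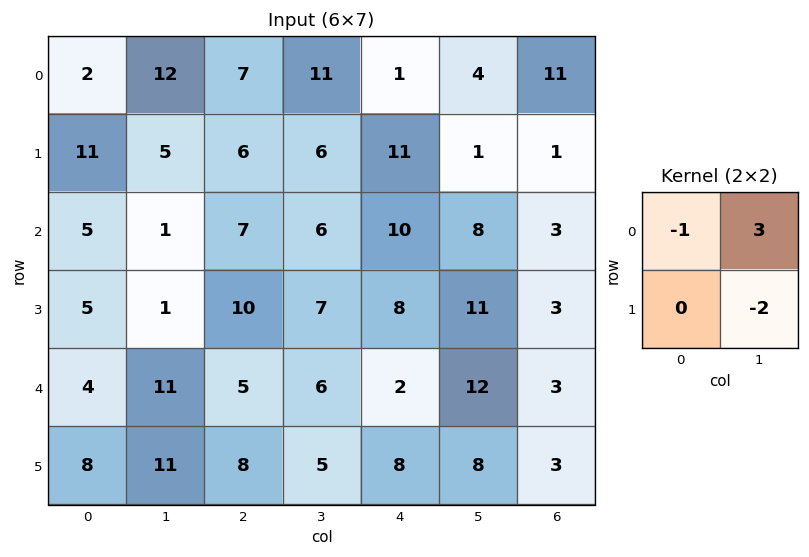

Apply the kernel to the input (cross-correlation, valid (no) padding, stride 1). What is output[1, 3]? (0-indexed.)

7

The receptive field on the input at this output position is [6 11 / 6 10]. Elementwise product with the kernel and sum: 6·-1 + 11·3 + 10·-2.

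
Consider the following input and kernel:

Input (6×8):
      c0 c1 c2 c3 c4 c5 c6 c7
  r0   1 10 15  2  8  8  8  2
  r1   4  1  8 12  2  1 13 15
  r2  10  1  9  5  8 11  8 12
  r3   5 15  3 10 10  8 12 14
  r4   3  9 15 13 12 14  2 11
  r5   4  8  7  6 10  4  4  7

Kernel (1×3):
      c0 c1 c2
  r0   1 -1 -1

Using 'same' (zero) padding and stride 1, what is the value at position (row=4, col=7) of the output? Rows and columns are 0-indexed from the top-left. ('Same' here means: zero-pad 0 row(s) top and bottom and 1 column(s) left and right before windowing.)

-9

The receptive field on the zero-padded input at this output position is [2 11 0]. Elementwise product with the kernel and sum: 2·1 + 11·-1 + 0·-1.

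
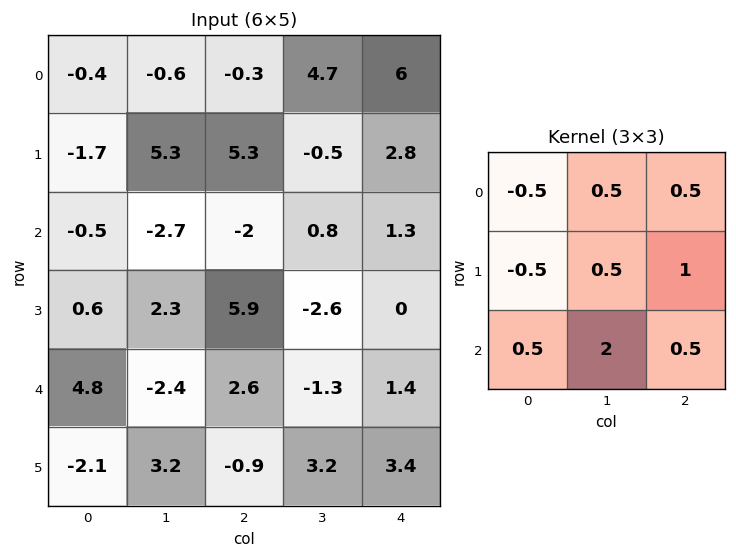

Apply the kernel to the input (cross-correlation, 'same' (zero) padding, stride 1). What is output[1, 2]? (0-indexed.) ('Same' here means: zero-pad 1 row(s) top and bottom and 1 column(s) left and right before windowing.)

-2.95

The receptive field on the zero-padded input at this output position is [-0.6 -0.3 4.7 / 5.3 5.3 -0.5 / -2.7 -2 0.8]. Elementwise product with the kernel and sum: -0.6·-0.5 + -0.3·0.5 + 4.7·0.5 + 5.3·-0.5 + 5.3·0.5 + -0.5·1 + -2.7·0.5 + -2·2 + 0.8·0.5.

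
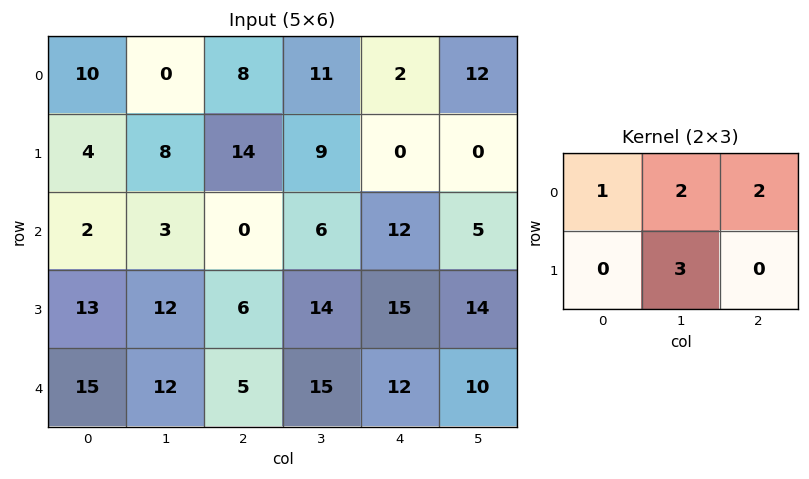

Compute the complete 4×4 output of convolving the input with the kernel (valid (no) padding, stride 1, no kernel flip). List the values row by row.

Output[0,0]: The receptive field on the input at this output position is [10 0 8 / 4 8 14]. Elementwise product with the kernel and sum: 10·1 + 0·2 + 8·2 + 8·3.
Output[0,1]: The receptive field on the input at this output position is [0 8 11 / 8 14 9]. Elementwise product with the kernel and sum: 0·1 + 8·2 + 11·2 + 14·3.

50 80 61 39
57 54 50 45
44 33 78 85
85 67 109 108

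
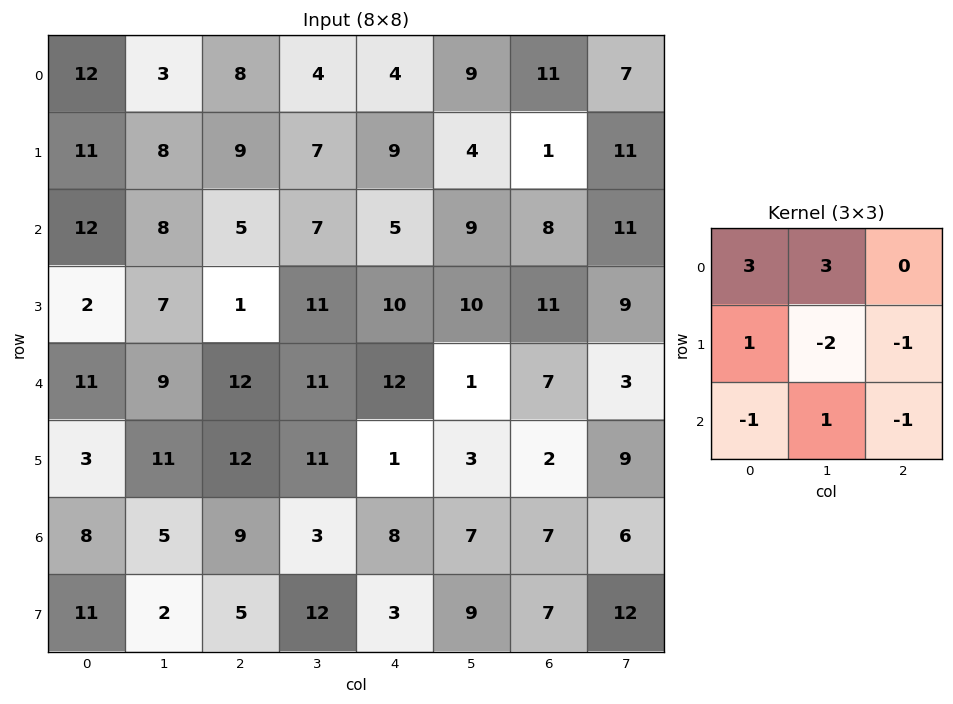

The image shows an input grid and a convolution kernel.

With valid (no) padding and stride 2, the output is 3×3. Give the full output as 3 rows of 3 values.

Output[0,0]: The receptive field on the input at this output position is [12 3 8 / 11 8 9 / 12 8 5]. Elementwise product with the kernel and sum: 12·3 + 3·3 + 11·1 + 8·-2 + 9·-1 + 12·-1 + 8·1 + 5·-1.

22 19 35
33 -8 3
17 44 24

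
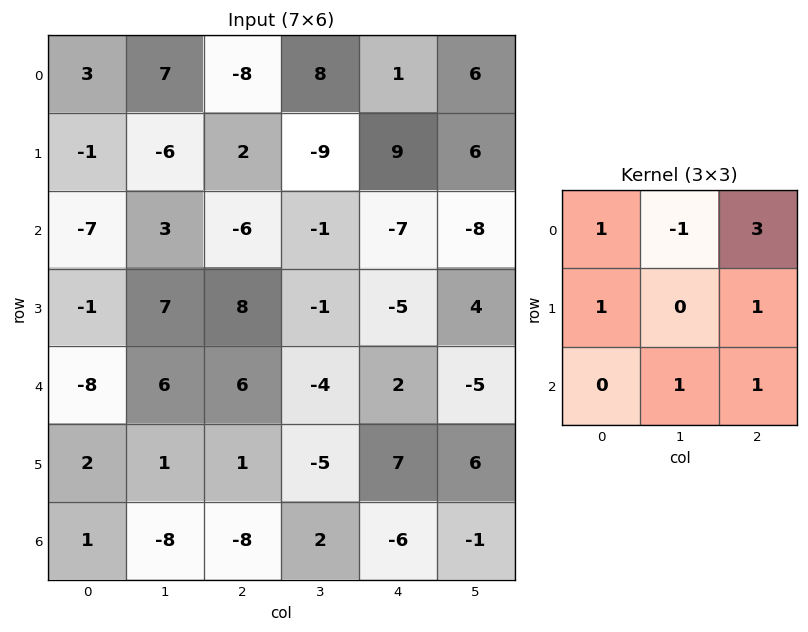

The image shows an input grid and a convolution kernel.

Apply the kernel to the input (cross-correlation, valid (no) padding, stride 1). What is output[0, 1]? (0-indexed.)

17

The receptive field on the input at this output position is [7 -8 8 / -6 2 -9 / 3 -6 -1]. Elementwise product with the kernel and sum: 7·1 + -8·-1 + 8·3 + -6·1 + -9·1 + -6·1 + -1·1.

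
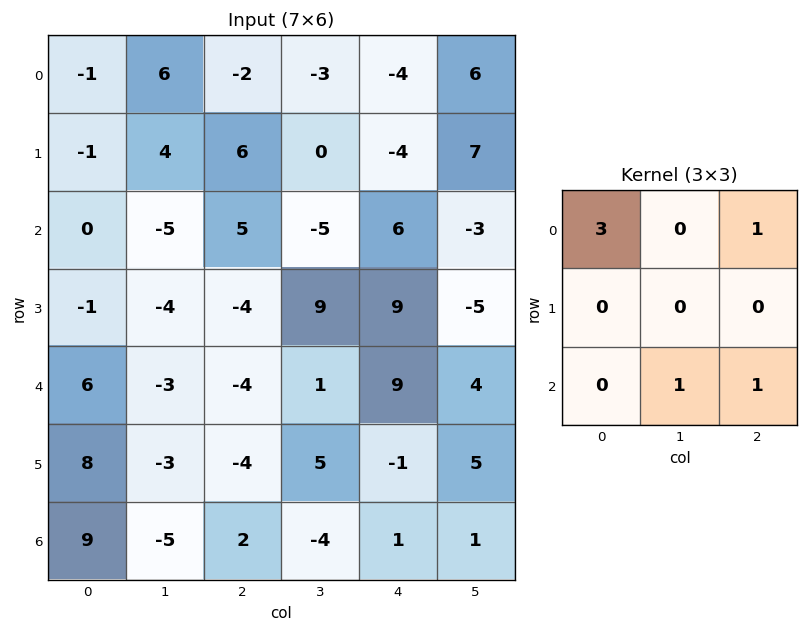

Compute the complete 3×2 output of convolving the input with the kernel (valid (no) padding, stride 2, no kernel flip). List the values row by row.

Output[0,0]: The receptive field on the input at this output position is [-1 6 -2 / -1 4 6 / 0 -5 5]. Elementwise product with the kernel and sum: -1·3 + -2·1 + -5·1 + 5·1.
Output[0,1]: The receptive field on the input at this output position is [-2 -3 -4 / 6 0 -4 / 5 -5 6]. Elementwise product with the kernel and sum: -2·3 + -4·1 + -5·1 + 6·1.

-5 -9
-2 31
11 -6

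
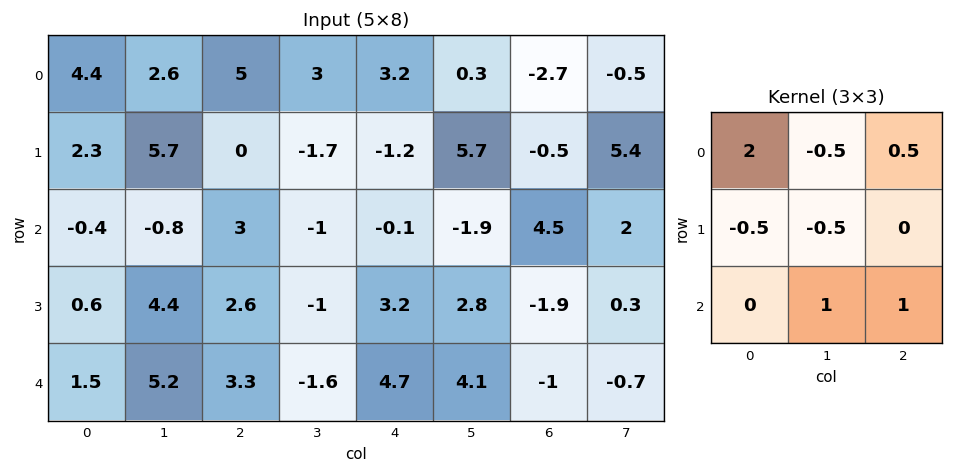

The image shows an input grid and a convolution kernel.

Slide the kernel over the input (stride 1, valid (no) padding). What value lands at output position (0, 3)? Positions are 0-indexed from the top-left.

4

The receptive field on the input at this output position is [3 3.2 0.3 / -1.7 -1.2 5.7 / -1 -0.1 -1.9]. Elementwise product with the kernel and sum: 3·2 + 3.2·-0.5 + 0.3·0.5 + -1.7·-0.5 + -1.2·-0.5 + -0.1·1 + -1.9·1.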